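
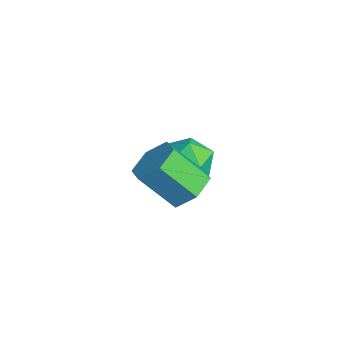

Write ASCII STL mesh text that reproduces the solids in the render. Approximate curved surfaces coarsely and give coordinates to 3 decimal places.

solid 
facet normal 0.295 0.605 -0.740
outer loop
vertex 2.128 1.301 2.727
vertex 1.137 1.367 2.386
vertex 1.496 2.056 3.092
endloop
endfacet
facet normal 0.742 0.343 0.576
outer loop
vertex 2.128 1.301 2.727
vertex 1.496 2.056 3.092
vertex 1.534 0.086 4.215
endloop
endfacet
facet normal 0.743 0.342 0.575
outer loop
vertex 1.534 0.086 4.215
vertex 1.496 2.056 3.092
vertex 0.903 0.842 4.58
endloop
endfacet
facet normal -0.296 -0.604 0.740
outer loop
vertex 1.534 0.086 4.215
vertex 0.903 0.842 4.58
vertex 0.543 0.153 3.874
endloop
endfacet
facet normal 0.296 0.604 -0.740
outer loop
vertex 1.496 2.056 3.092
vertex 1.137 1.367 2.386
vertex 0.506 2.123 2.751
endloop
endfacet
facet normal -0.149 0.794 0.589
outer loop
vertex 1.496 2.056 3.092
vertex 0.506 2.123 2.751
vertex 0.903 0.842 4.58
endloop
endfacet
facet normal -0.150 0.794 0.589
outer loop
vertex 0.903 0.842 4.58
vertex 0.506 2.123 2.751
vertex -0.088 0.908 4.239
endloop
endfacet
facet normal -0.295 -0.604 0.740
outer loop
vertex 0.903 0.842 4.58
vertex -0.088 0.908 4.239
vertex 0.543 0.153 3.874
endloop
endfacet
facet normal 0.296 0.604 -0.740
outer loop
vertex 0.506 2.123 2.751
vertex 1.137 1.367 2.386
vertex 0.146 1.434 2.045
endloop
endfacet
facet normal -0.892 0.452 0.013
outer loop
vertex 0.506 2.123 2.751
vertex 0.146 1.434 2.045
vertex -0.088 0.908 4.239
endloop
endfacet
facet normal -0.892 0.452 0.013
outer loop
vertex -0.088 0.908 4.239
vertex 0.146 1.434 2.045
vertex -0.448 0.219 3.533
endloop
endfacet
facet normal -0.295 -0.604 0.740
outer loop
vertex -0.088 0.908 4.239
vertex -0.448 0.219 3.533
vertex 0.543 0.153 3.874
endloop
endfacet
facet normal 0.296 0.604 -0.740
outer loop
vertex 0.146 1.434 2.045
vertex 1.137 1.367 2.386
vertex 0.777 0.678 1.68
endloop
endfacet
facet normal -0.743 -0.342 -0.576
outer loop
vertex 0.146 1.434 2.045
vertex 0.777 0.678 1.68
vertex -0.448 0.219 3.533
endloop
endfacet
facet normal -0.742 -0.343 -0.576
outer loop
vertex -0.448 0.219 3.533
vertex 0.777 0.678 1.68
vertex 0.184 -0.536 3.168
endloop
endfacet
facet normal -0.295 -0.605 0.740
outer loop
vertex -0.448 0.219 3.533
vertex 0.184 -0.536 3.168
vertex 0.543 0.153 3.874
endloop
endfacet
facet normal 0.295 0.604 -0.740
outer loop
vertex 0.777 0.678 1.68
vertex 1.137 1.367 2.386
vertex 1.768 0.612 2.021
endloop
endfacet
facet normal 0.150 -0.794 -0.589
outer loop
vertex 0.777 0.678 1.68
vertex 1.768 0.612 2.021
vertex 0.184 -0.536 3.168
endloop
endfacet
facet normal 0.149 -0.794 -0.589
outer loop
vertex 0.184 -0.536 3.168
vertex 1.768 0.612 2.021
vertex 1.174 -0.603 3.509
endloop
endfacet
facet normal -0.296 -0.604 0.740
outer loop
vertex 0.184 -0.536 3.168
vertex 1.174 -0.603 3.509
vertex 0.543 0.153 3.874
endloop
endfacet
facet normal 0.295 0.604 -0.740
outer loop
vertex 1.768 0.612 2.021
vertex 1.137 1.367 2.386
vertex 2.128 1.301 2.727
endloop
endfacet
facet normal 0.892 -0.452 -0.013
outer loop
vertex 1.768 0.612 2.021
vertex 2.128 1.301 2.727
vertex 1.174 -0.603 3.509
endloop
endfacet
facet normal 0.892 -0.452 -0.013
outer loop
vertex 1.174 -0.603 3.509
vertex 2.128 1.301 2.727
vertex 1.534 0.086 4.215
endloop
endfacet
facet normal -0.296 -0.604 0.740
outer loop
vertex 1.174 -0.603 3.509
vertex 1.534 0.086 4.215
vertex 0.543 0.153 3.874
endloop
endfacet
facet normal 0.125 0.956 -0.267
outer loop
vertex -2.438 3.434 -0.35
vertex -3.647 3.626 -0.227
vertex -2.896 3.796 0.733
endloop
endfacet
facet normal 0.707 0.705 0.063
outer loop
vertex -2.438 3.434 -0.35
vertex -2.896 3.796 0.733
vertex -2.026 2.927 0.693
endloop
endfacet
facet normal 0.942 0.141 -0.304
outer loop
vertex -2.438 3.434 -0.35
vertex -2.026 2.927 0.693
vertex -2.238 2.221 -0.292
endloop
endfacet
facet normal 0.506 0.042 -0.861
outer loop
vertex -2.438 3.434 -0.35
vertex -2.238 2.221 -0.292
vertex -3.241 2.653 -0.86
endloop
endfacet
facet normal 0.001 0.546 -0.838
outer loop
vertex -2.438 3.434 -0.35
vertex -3.241 2.653 -0.86
vertex -3.647 3.626 -0.227
endloop
endfacet
facet normal 0.512 0.480 0.712
outer loop
vertex -2.026 2.927 0.693
vertex -2.896 3.796 0.733
vertex -2.979 2.807 1.46
endloop
endfacet
facet normal -0.428 0.886 0.178
outer loop
vertex -2.896 3.796 0.733
vertex -3.647 3.626 -0.227
vertex -3.982 3.239 0.892
endloop
endfacet
facet normal -0.628 0.223 -0.746
outer loop
vertex -3.647 3.626 -0.227
vertex -3.241 2.653 -0.86
vertex -4.194 2.533 -0.093
endloop
endfacet
facet normal 0.189 -0.592 -0.784
outer loop
vertex -3.241 2.653 -0.86
vertex -2.238 2.221 -0.292
vertex -3.324 1.664 -0.133
endloop
endfacet
facet normal 0.894 -0.433 0.118
outer loop
vertex -2.238 2.221 -0.292
vertex -2.026 2.927 0.693
vertex -2.573 1.834 0.827
endloop
endfacet
facet normal -0.506 -0.042 0.861
outer loop
vertex -3.782 2.026 0.95
vertex -2.979 2.807 1.46
vertex -3.982 3.239 0.892
endloop
endfacet
facet normal -0.942 -0.141 0.304
outer loop
vertex -3.782 2.026 0.95
vertex -3.982 3.239 0.892
vertex -4.194 2.533 -0.093
endloop
endfacet
facet normal -0.707 -0.705 -0.063
outer loop
vertex -3.782 2.026 0.95
vertex -4.194 2.533 -0.093
vertex -3.324 1.664 -0.133
endloop
endfacet
facet normal -0.125 -0.956 0.267
outer loop
vertex -3.782 2.026 0.95
vertex -3.324 1.664 -0.133
vertex -2.573 1.834 0.827
endloop
endfacet
facet normal -0.001 -0.546 0.838
outer loop
vertex -3.782 2.026 0.95
vertex -2.573 1.834 0.827
vertex -2.979 2.807 1.46
endloop
endfacet
facet normal -0.189 0.592 0.784
outer loop
vertex -3.982 3.239 0.892
vertex -2.979 2.807 1.46
vertex -2.896 3.796 0.733
endloop
endfacet
facet normal -0.894 0.433 -0.118
outer loop
vertex -4.194 2.533 -0.093
vertex -3.982 3.239 0.892
vertex -3.647 3.626 -0.227
endloop
endfacet
facet normal -0.512 -0.480 -0.712
outer loop
vertex -3.324 1.664 -0.133
vertex -4.194 2.533 -0.093
vertex -3.241 2.653 -0.86
endloop
endfacet
facet normal 0.428 -0.886 -0.178
outer loop
vertex -2.573 1.834 0.827
vertex -3.324 1.664 -0.133
vertex -2.238 2.221 -0.292
endloop
endfacet
facet normal 0.628 -0.223 0.746
outer loop
vertex -2.979 2.807 1.46
vertex -2.573 1.834 0.827
vertex -2.026 2.927 0.693
endloop
endfacet

endsolid


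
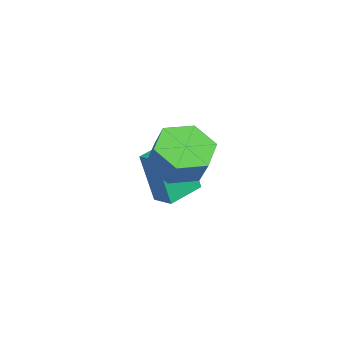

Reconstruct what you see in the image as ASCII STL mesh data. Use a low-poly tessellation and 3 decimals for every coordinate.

solid 
facet normal -0.873 -0.441 -0.207
outer loop
vertex -3.893 2.444 0.172
vertex -4.552 3.668 0.341
vertex -3.635 2.855 -1.789
endloop
endfacet
facet normal 0.470 -0.874 -0.121
outer loop
vertex -2.928 3.212 -1.621
vertex -3.893 2.444 0.172
vertex -3.635 2.855 -1.789
endloop
endfacet
facet normal -0.873 -0.442 -0.207
outer loop
vertex -3.635 2.855 -1.789
vertex -4.552 3.668 0.341
vertex -4.294 4.078 -1.62
endloop
endfacet
facet normal 0.128 0.203 -0.971
outer loop
vertex -4.294 4.078 -1.62
vertex -2.928 3.212 -1.621
vertex -3.635 2.855 -1.789
endloop
endfacet
facet normal -0.128 -0.203 0.971
outer loop
vertex -3.893 2.444 0.172
vertex -3.845 4.025 0.509
vertex -4.552 3.668 0.341
endloop
endfacet
facet normal 0.471 -0.874 -0.121
outer loop
vertex -3.186 2.802 0.34
vertex -3.893 2.444 0.172
vertex -2.928 3.212 -1.621
endloop
endfacet
facet normal -0.128 -0.203 0.971
outer loop
vertex -3.186 2.802 0.34
vertex -3.845 4.025 0.509
vertex -3.893 2.444 0.172
endloop
endfacet
facet normal -0.470 0.874 0.121
outer loop
vertex -4.552 3.668 0.341
vertex -3.845 4.025 0.509
vertex -4.294 4.078 -1.62
endloop
endfacet
facet normal 0.128 0.203 -0.971
outer loop
vertex -3.587 4.436 -1.452
vertex -2.928 3.212 -1.621
vertex -4.294 4.078 -1.62
endloop
endfacet
facet normal -0.471 0.874 0.121
outer loop
vertex -4.294 4.078 -1.62
vertex -3.845 4.025 0.509
vertex -3.587 4.436 -1.452
endloop
endfacet
facet normal 0.873 0.441 0.207
outer loop
vertex -3.587 4.436 -1.452
vertex -3.186 2.802 0.34
vertex -2.928 3.212 -1.621
endloop
endfacet
facet normal 0.873 0.442 0.207
outer loop
vertex -3.845 4.025 0.509
vertex -3.186 2.802 0.34
vertex -3.587 4.436 -1.452
endloop
endfacet
facet normal -0.514 -0.078 -0.855
outer loop
vertex 0.05 3.196 1.287
vertex -0.681 2.715 1.77
vertex -0.705 3.711 1.694
endloop
endfacet
facet normal 0.408 0.854 -0.323
outer loop
vertex 0.05 3.196 1.287
vertex -0.705 3.711 1.694
vertex 0.651 3.287 2.286
endloop
endfacet
facet normal 0.408 0.854 -0.324
outer loop
vertex 0.651 3.287 2.286
vertex -0.705 3.711 1.694
vertex -0.103 3.802 2.693
endloop
endfacet
facet normal 0.514 0.078 0.854
outer loop
vertex 0.651 3.287 2.286
vertex -0.103 3.802 2.693
vertex -0.079 2.805 2.77
endloop
endfacet
facet normal -0.515 -0.078 -0.854
outer loop
vertex -0.705 3.711 1.694
vertex -0.681 2.715 1.77
vertex -1.435 3.229 2.178
endloop
endfacet
facet normal -0.449 0.873 0.191
outer loop
vertex -0.705 3.711 1.694
vertex -1.435 3.229 2.178
vertex -0.103 3.802 2.693
endloop
endfacet
facet normal -0.449 0.873 0.191
outer loop
vertex -0.103 3.802 2.693
vertex -1.435 3.229 2.178
vertex -0.833 3.32 3.177
endloop
endfacet
facet normal 0.514 0.078 0.854
outer loop
vertex -0.103 3.802 2.693
vertex -0.833 3.32 3.177
vertex -0.079 2.805 2.77
endloop
endfacet
facet normal -0.515 -0.078 -0.854
outer loop
vertex -1.435 3.229 2.178
vertex -0.681 2.715 1.77
vertex -1.411 2.233 2.254
endloop
endfacet
facet normal -0.857 0.019 0.515
outer loop
vertex -1.435 3.229 2.178
vertex -1.411 2.233 2.254
vertex -0.833 3.32 3.177
endloop
endfacet
facet normal -0.858 0.019 0.514
outer loop
vertex -0.833 3.32 3.177
vertex -1.411 2.233 2.254
vertex -0.81 2.324 3.253
endloop
endfacet
facet normal 0.514 0.077 0.854
outer loop
vertex -0.833 3.32 3.177
vertex -0.81 2.324 3.253
vertex -0.079 2.805 2.77
endloop
endfacet
facet normal -0.514 -0.078 -0.854
outer loop
vertex -1.411 2.233 2.254
vertex -0.681 2.715 1.77
vertex -0.657 1.718 1.847
endloop
endfacet
facet normal -0.408 -0.854 0.323
outer loop
vertex -1.411 2.233 2.254
vertex -0.657 1.718 1.847
vertex -0.81 2.324 3.253
endloop
endfacet
facet normal -0.408 -0.854 0.324
outer loop
vertex -0.81 2.324 3.253
vertex -0.657 1.718 1.847
vertex -0.055 1.809 2.846
endloop
endfacet
facet normal 0.514 0.078 0.855
outer loop
vertex -0.81 2.324 3.253
vertex -0.055 1.809 2.846
vertex -0.079 2.805 2.77
endloop
endfacet
facet normal -0.514 -0.078 -0.854
outer loop
vertex -0.657 1.718 1.847
vertex -0.681 2.715 1.77
vertex 0.073 2.2 1.363
endloop
endfacet
facet normal 0.449 -0.873 -0.191
outer loop
vertex -0.657 1.718 1.847
vertex 0.073 2.2 1.363
vertex -0.055 1.809 2.846
endloop
endfacet
facet normal 0.449 -0.873 -0.191
outer loop
vertex -0.055 1.809 2.846
vertex 0.073 2.2 1.363
vertex 0.675 2.291 2.362
endloop
endfacet
facet normal 0.515 0.078 0.854
outer loop
vertex -0.055 1.809 2.846
vertex 0.675 2.291 2.362
vertex -0.079 2.805 2.77
endloop
endfacet
facet normal -0.514 -0.077 -0.854
outer loop
vertex 0.073 2.2 1.363
vertex -0.681 2.715 1.77
vertex 0.05 3.196 1.287
endloop
endfacet
facet normal 0.857 -0.019 -0.515
outer loop
vertex 0.073 2.2 1.363
vertex 0.05 3.196 1.287
vertex 0.675 2.291 2.362
endloop
endfacet
facet normal 0.857 -0.019 -0.514
outer loop
vertex 0.675 2.291 2.362
vertex 0.05 3.196 1.287
vertex 0.651 3.287 2.286
endloop
endfacet
facet normal 0.515 0.078 0.854
outer loop
vertex 0.675 2.291 2.362
vertex 0.651 3.287 2.286
vertex -0.079 2.805 2.77
endloop
endfacet

endsolid


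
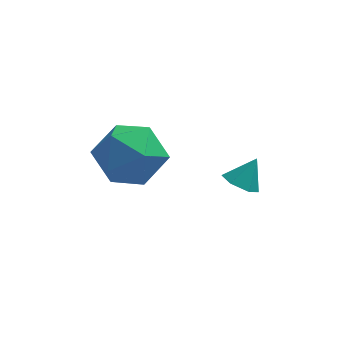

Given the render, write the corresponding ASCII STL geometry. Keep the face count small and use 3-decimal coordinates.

solid 
facet normal -0.463 -0.415 -0.783
outer loop
vertex 2.214 2.298 -1.185
vertex 1.638 2.454 -0.927
vertex 1.938 2.87 -1.325
endloop
endfacet
facet normal 0.904 0.397 -0.159
outer loop
vertex 2.214 2.298 -1.185
vertex 1.938 2.87 -1.325
vertex 2.142 2.906 -0.073
endloop
endfacet
facet normal -0.463 -0.415 -0.783
outer loop
vertex 1.938 2.87 -1.325
vertex 1.638 2.454 -0.927
vertex 1.363 3.025 -1.067
endloop
endfacet
facet normal 0.232 0.970 -0.066
outer loop
vertex 1.938 2.87 -1.325
vertex 1.363 3.025 -1.067
vertex 2.142 2.906 -0.073
endloop
endfacet
facet normal -0.463 -0.415 -0.784
outer loop
vertex 1.363 3.025 -1.067
vertex 1.638 2.454 -0.927
vertex 1.062 2.609 -0.669
endloop
endfacet
facet normal -0.460 0.765 0.452
outer loop
vertex 1.363 3.025 -1.067
vertex 1.062 2.609 -0.669
vertex 2.142 2.906 -0.073
endloop
endfacet
facet normal -0.463 -0.415 -0.783
outer loop
vertex 1.062 2.609 -0.669
vertex 1.638 2.454 -0.927
vertex 1.337 2.037 -0.528
endloop
endfacet
facet normal -0.480 -0.015 0.877
outer loop
vertex 1.062 2.609 -0.669
vertex 1.337 2.037 -0.528
vertex 2.142 2.906 -0.073
endloop
endfacet
facet normal -0.463 -0.415 -0.783
outer loop
vertex 1.337 2.037 -0.528
vertex 1.638 2.454 -0.927
vertex 1.913 1.882 -0.786
endloop
endfacet
facet normal 0.193 -0.589 0.785
outer loop
vertex 1.337 2.037 -0.528
vertex 1.913 1.882 -0.786
vertex 2.142 2.906 -0.073
endloop
endfacet
facet normal -0.463 -0.416 -0.783
outer loop
vertex 1.913 1.882 -0.786
vertex 1.638 2.454 -0.927
vertex 2.214 2.298 -1.185
endloop
endfacet
facet normal 0.884 -0.384 0.267
outer loop
vertex 1.913 1.882 -0.786
vertex 2.214 2.298 -1.185
vertex 2.142 2.906 -0.073
endloop
endfacet
facet normal -0.152 0.413 0.898
outer loop
vertex -2.098 1.899 2.33
vertex -2.174 0.769 2.837
vertex -1.076 1.342 2.759
endloop
endfacet
facet normal 0.250 0.836 0.489
outer loop
vertex -2.098 1.899 2.33
vertex -1.076 1.342 2.759
vertex -1.041 1.96 1.684
endloop
endfacet
facet normal -0.120 0.988 -0.102
outer loop
vertex -2.098 1.899 2.33
vertex -1.041 1.96 1.684
vertex -2.117 1.769 1.097
endloop
endfacet
facet normal -0.751 0.658 -0.058
outer loop
vertex -2.098 1.899 2.33
vertex -2.117 1.769 1.097
vertex -2.817 1.033 1.809
endloop
endfacet
facet normal -0.771 0.303 0.560
outer loop
vertex -2.098 1.899 2.33
vertex -2.817 1.033 1.809
vertex -2.174 0.769 2.837
endloop
endfacet
facet normal 0.832 0.469 0.297
outer loop
vertex -1.041 1.96 1.684
vertex -1.076 1.342 2.759
vertex -0.463 0.867 1.791
endloop
endfacet
facet normal 0.181 -0.216 0.960
outer loop
vertex -1.076 1.342 2.759
vertex -2.174 0.769 2.837
vertex -1.163 0.131 2.503
endloop
endfacet
facet normal -0.821 -0.394 0.413
outer loop
vertex -2.174 0.769 2.837
vertex -2.817 1.033 1.809
vertex -2.239 -0.06 1.916
endloop
endfacet
facet normal -0.788 0.181 -0.588
outer loop
vertex -2.817 1.033 1.809
vertex -2.117 1.769 1.097
vertex -2.204 0.558 0.841
endloop
endfacet
facet normal 0.233 0.715 -0.660
outer loop
vertex -2.117 1.769 1.097
vertex -1.041 1.96 1.684
vertex -1.106 1.131 0.763
endloop
endfacet
facet normal 0.751 -0.658 0.058
outer loop
vertex -1.182 0.001 1.27
vertex -0.463 0.867 1.791
vertex -1.163 0.131 2.503
endloop
endfacet
facet normal 0.120 -0.988 0.102
outer loop
vertex -1.182 0.001 1.27
vertex -1.163 0.131 2.503
vertex -2.239 -0.06 1.916
endloop
endfacet
facet normal -0.250 -0.836 -0.489
outer loop
vertex -1.182 0.001 1.27
vertex -2.239 -0.06 1.916
vertex -2.204 0.558 0.841
endloop
endfacet
facet normal 0.152 -0.413 -0.898
outer loop
vertex -1.182 0.001 1.27
vertex -2.204 0.558 0.841
vertex -1.106 1.131 0.763
endloop
endfacet
facet normal 0.771 -0.303 -0.560
outer loop
vertex -1.182 0.001 1.27
vertex -1.106 1.131 0.763
vertex -0.463 0.867 1.791
endloop
endfacet
facet normal 0.788 -0.181 0.588
outer loop
vertex -1.163 0.131 2.503
vertex -0.463 0.867 1.791
vertex -1.076 1.342 2.759
endloop
endfacet
facet normal -0.233 -0.715 0.660
outer loop
vertex -2.239 -0.06 1.916
vertex -1.163 0.131 2.503
vertex -2.174 0.769 2.837
endloop
endfacet
facet normal -0.832 -0.469 -0.297
outer loop
vertex -2.204 0.558 0.841
vertex -2.239 -0.06 1.916
vertex -2.817 1.033 1.809
endloop
endfacet
facet normal -0.181 0.216 -0.960
outer loop
vertex -1.106 1.131 0.763
vertex -2.204 0.558 0.841
vertex -2.117 1.769 1.097
endloop
endfacet
facet normal 0.821 0.394 -0.413
outer loop
vertex -0.463 0.867 1.791
vertex -1.106 1.131 0.763
vertex -1.041 1.96 1.684
endloop
endfacet

endsolid


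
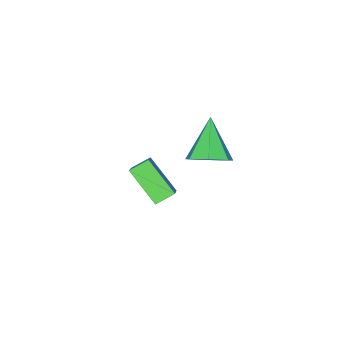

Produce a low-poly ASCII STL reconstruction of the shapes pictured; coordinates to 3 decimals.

solid 
facet normal 0.518 0.437 -0.735
outer loop
vertex 0.625 3.847 1.265
vertex -0.221 4.145 0.846
vertex 0.334 4.615 1.517
endloop
endfacet
facet normal 0.517 -0.083 0.852
outer loop
vertex 0.625 3.847 1.265
vertex 0.334 4.615 1.517
vertex -1.299 3.235 2.374
endloop
endfacet
facet normal 0.518 0.437 -0.735
outer loop
vertex 0.334 4.615 1.517
vertex -0.221 4.145 0.846
vertex -0.374 5.029 1.264
endloop
endfacet
facet normal 0.003 0.525 0.851
outer loop
vertex 0.334 4.615 1.517
vertex -0.374 5.029 1.264
vertex -1.299 3.235 2.374
endloop
endfacet
facet normal 0.518 0.437 -0.735
outer loop
vertex -0.374 5.029 1.264
vertex -0.221 4.145 0.846
vertex -0.968 4.778 0.696
endloop
endfacet
facet normal -0.667 0.609 0.429
outer loop
vertex -0.374 5.029 1.264
vertex -0.968 4.778 0.696
vertex -1.299 3.235 2.374
endloop
endfacet
facet normal 0.518 0.437 -0.735
outer loop
vertex -0.968 4.778 0.696
vertex -0.221 4.145 0.846
vertex -0.999 4.05 0.241
endloop
endfacet
facet normal -0.990 0.104 -0.099
outer loop
vertex -0.968 4.778 0.696
vertex -0.999 4.05 0.241
vertex -1.299 3.235 2.374
endloop
endfacet
facet normal 0.518 0.438 -0.735
outer loop
vertex -0.999 4.05 0.241
vertex -0.221 4.145 0.846
vertex -0.444 3.394 0.241
endloop
endfacet
facet normal -0.720 -0.609 -0.334
outer loop
vertex -0.999 4.05 0.241
vertex -0.444 3.394 0.241
vertex -1.299 3.235 2.374
endloop
endfacet
facet normal 0.519 0.438 -0.734
outer loop
vertex -0.444 3.394 0.241
vertex -0.221 4.145 0.846
vertex 0.278 3.303 0.697
endloop
endfacet
facet normal -0.063 -0.993 -0.099
outer loop
vertex -0.444 3.394 0.241
vertex 0.278 3.303 0.697
vertex -1.299 3.235 2.374
endloop
endfacet
facet normal 0.518 0.437 -0.735
outer loop
vertex 0.278 3.303 0.697
vertex -0.221 4.145 0.846
vertex 0.625 3.847 1.265
endloop
endfacet
facet normal 0.489 -0.760 0.429
outer loop
vertex 0.278 3.303 0.697
vertex 0.625 3.847 1.265
vertex -1.299 3.235 2.374
endloop
endfacet
facet normal -0.786 0.409 0.464
outer loop
vertex -1.68 -0.551 -2.808
vertex -0.79 0.187 -1.949
vertex -1.668 0.997 -4.152
endloop
endfacet
facet normal -0.618 -0.513 -0.596
outer loop
vertex -0.89 0.593 -4.611
vertex -1.68 -0.551 -2.808
vertex -1.668 0.997 -4.152
endloop
endfacet
facet normal -0.787 0.408 0.464
outer loop
vertex -1.668 0.997 -4.152
vertex -0.79 0.187 -1.949
vertex -0.779 1.735 -3.293
endloop
endfacet
facet normal 0.006 0.756 -0.655
outer loop
vertex -0.779 1.735 -3.293
vertex -0.89 0.593 -4.611
vertex -1.668 0.997 -4.152
endloop
endfacet
facet normal -0.006 -0.756 0.655
outer loop
vertex -1.68 -0.551 -2.808
vertex -0.012 -0.217 -2.408
vertex -0.79 0.187 -1.949
endloop
endfacet
facet normal -0.617 -0.513 -0.596
outer loop
vertex -0.901 -0.955 -3.267
vertex -1.68 -0.551 -2.808
vertex -0.89 0.593 -4.611
endloop
endfacet
facet normal -0.006 -0.756 0.655
outer loop
vertex -0.901 -0.955 -3.267
vertex -0.012 -0.217 -2.408
vertex -1.68 -0.551 -2.808
endloop
endfacet
facet normal 0.618 0.513 0.596
outer loop
vertex -0.79 0.187 -1.949
vertex -0.012 -0.217 -2.408
vertex -0.779 1.735 -3.293
endloop
endfacet
facet normal 0.006 0.756 -0.655
outer loop
vertex -0.0 1.331 -3.752
vertex -0.89 0.593 -4.611
vertex -0.779 1.735 -3.293
endloop
endfacet
facet normal 0.617 0.513 0.596
outer loop
vertex -0.779 1.735 -3.293
vertex -0.012 -0.217 -2.408
vertex -0.0 1.331 -3.752
endloop
endfacet
facet normal 0.786 -0.408 -0.464
outer loop
vertex -0.0 1.331 -3.752
vertex -0.901 -0.955 -3.267
vertex -0.89 0.593 -4.611
endloop
endfacet
facet normal 0.787 -0.408 -0.463
outer loop
vertex -0.012 -0.217 -2.408
vertex -0.901 -0.955 -3.267
vertex -0.0 1.331 -3.752
endloop
endfacet

endsolid


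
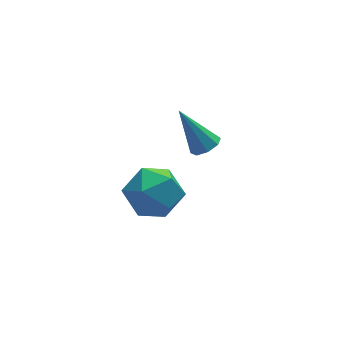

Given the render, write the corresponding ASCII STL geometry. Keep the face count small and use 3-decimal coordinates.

solid 
facet normal 0.173 0.889 0.423
outer loop
vertex 0.447 -2.27 0.391
vertex 0.403 -2.755 1.428
vertex 1.402 -2.684 0.87
endloop
endfacet
facet normal 0.479 0.849 -0.221
outer loop
vertex 0.447 -2.27 0.391
vertex 1.402 -2.684 0.87
vertex 1.198 -2.859 -0.244
endloop
endfacet
facet normal -0.032 0.714 -0.699
outer loop
vertex 0.447 -2.27 0.391
vertex 1.198 -2.859 -0.244
vertex 0.073 -3.037 -0.375
endloop
endfacet
facet normal -0.653 0.670 -0.352
outer loop
vertex 0.447 -2.27 0.391
vertex 0.073 -3.037 -0.375
vertex -0.418 -2.972 0.659
endloop
endfacet
facet normal -0.526 0.779 0.342
outer loop
vertex 0.447 -2.27 0.391
vertex -0.418 -2.972 0.659
vertex 0.403 -2.755 1.428
endloop
endfacet
facet normal 0.930 0.296 -0.217
outer loop
vertex 1.198 -2.859 -0.244
vertex 1.402 -2.684 0.87
vertex 1.618 -3.708 0.401
endloop
endfacet
facet normal 0.435 0.361 0.825
outer loop
vertex 1.402 -2.684 0.87
vertex 0.403 -2.755 1.428
vertex 1.127 -3.643 1.435
endloop
endfacet
facet normal -0.697 0.182 0.693
outer loop
vertex 0.403 -2.755 1.428
vertex -0.418 -2.972 0.659
vertex 0.002 -3.821 1.304
endloop
endfacet
facet normal -0.903 0.006 -0.429
outer loop
vertex -0.418 -2.972 0.659
vertex 0.073 -3.037 -0.375
vertex -0.202 -3.996 0.19
endloop
endfacet
facet normal 0.103 0.076 -0.992
outer loop
vertex 0.073 -3.037 -0.375
vertex 1.198 -2.859 -0.244
vertex 0.797 -3.925 -0.368
endloop
endfacet
facet normal 0.653 -0.670 0.352
outer loop
vertex 0.753 -4.41 0.669
vertex 1.618 -3.708 0.401
vertex 1.127 -3.643 1.435
endloop
endfacet
facet normal 0.032 -0.714 0.699
outer loop
vertex 0.753 -4.41 0.669
vertex 1.127 -3.643 1.435
vertex 0.002 -3.821 1.304
endloop
endfacet
facet normal -0.479 -0.849 0.221
outer loop
vertex 0.753 -4.41 0.669
vertex 0.002 -3.821 1.304
vertex -0.202 -3.996 0.19
endloop
endfacet
facet normal -0.173 -0.889 -0.423
outer loop
vertex 0.753 -4.41 0.669
vertex -0.202 -3.996 0.19
vertex 0.797 -3.925 -0.368
endloop
endfacet
facet normal 0.526 -0.779 -0.342
outer loop
vertex 0.753 -4.41 0.669
vertex 0.797 -3.925 -0.368
vertex 1.618 -3.708 0.401
endloop
endfacet
facet normal 0.903 -0.006 0.429
outer loop
vertex 1.127 -3.643 1.435
vertex 1.618 -3.708 0.401
vertex 1.402 -2.684 0.87
endloop
endfacet
facet normal -0.103 -0.076 0.992
outer loop
vertex 0.002 -3.821 1.304
vertex 1.127 -3.643 1.435
vertex 0.403 -2.755 1.428
endloop
endfacet
facet normal -0.930 -0.296 0.217
outer loop
vertex -0.202 -3.996 0.19
vertex 0.002 -3.821 1.304
vertex -0.418 -2.972 0.659
endloop
endfacet
facet normal -0.435 -0.361 -0.825
outer loop
vertex 0.797 -3.925 -0.368
vertex -0.202 -3.996 0.19
vertex 0.073 -3.037 -0.375
endloop
endfacet
facet normal 0.697 -0.182 -0.693
outer loop
vertex 1.618 -3.708 0.401
vertex 0.797 -3.925 -0.368
vertex 1.198 -2.859 -0.244
endloop
endfacet
facet normal 0.374 -0.424 -0.825
outer loop
vertex 4.662 0.591 -1.73
vertex 4.087 0.625 -2.008
vertex 4.597 1.01 -1.975
endloop
endfacet
facet normal 0.770 0.407 0.491
outer loop
vertex 4.662 0.591 -1.73
vertex 4.597 1.01 -1.975
vertex 3.353 1.455 -0.392
endloop
endfacet
facet normal 0.374 -0.425 -0.824
outer loop
vertex 4.597 1.01 -1.975
vertex 4.087 0.625 -2.008
vertex 4.232 1.203 -2.24
endloop
endfacet
facet normal 0.422 0.903 0.077
outer loop
vertex 4.597 1.01 -1.975
vertex 4.232 1.203 -2.24
vertex 3.353 1.455 -0.392
endloop
endfacet
facet normal 0.374 -0.425 -0.824
outer loop
vertex 4.232 1.203 -2.24
vertex 4.087 0.625 -2.008
vertex 3.783 1.058 -2.369
endloop
endfacet
facet normal -0.235 0.942 -0.240
outer loop
vertex 4.232 1.203 -2.24
vertex 3.783 1.058 -2.369
vertex 3.353 1.455 -0.392
endloop
endfacet
facet normal 0.376 -0.424 -0.824
outer loop
vertex 3.783 1.058 -2.369
vertex 4.087 0.625 -2.008
vertex 3.512 0.658 -2.287
endloop
endfacet
facet normal -0.821 0.499 -0.279
outer loop
vertex 3.783 1.058 -2.369
vertex 3.512 0.658 -2.287
vertex 3.353 1.455 -0.392
endloop
endfacet
facet normal 0.376 -0.424 -0.824
outer loop
vertex 3.512 0.658 -2.287
vertex 4.087 0.625 -2.008
vertex 3.577 0.239 -2.042
endloop
endfacet
facet normal -0.987 -0.162 -0.015
outer loop
vertex 3.512 0.658 -2.287
vertex 3.577 0.239 -2.042
vertex 3.353 1.455 -0.392
endloop
endfacet
facet normal 0.376 -0.424 -0.824
outer loop
vertex 3.577 0.239 -2.042
vertex 4.087 0.625 -2.008
vertex 3.941 0.046 -1.777
endloop
endfacet
facet normal -0.639 -0.658 0.398
outer loop
vertex 3.577 0.239 -2.042
vertex 3.941 0.046 -1.777
vertex 3.353 1.455 -0.392
endloop
endfacet
facet normal 0.374 -0.423 -0.825
outer loop
vertex 3.941 0.046 -1.777
vertex 4.087 0.625 -2.008
vertex 4.391 0.192 -1.648
endloop
endfacet
facet normal 0.020 -0.697 0.717
outer loop
vertex 3.941 0.046 -1.777
vertex 4.391 0.192 -1.648
vertex 3.353 1.455 -0.392
endloop
endfacet
facet normal 0.374 -0.424 -0.825
outer loop
vertex 4.391 0.192 -1.648
vertex 4.087 0.625 -2.008
vertex 4.662 0.591 -1.73
endloop
endfacet
facet normal 0.604 -0.255 0.755
outer loop
vertex 4.391 0.192 -1.648
vertex 4.662 0.591 -1.73
vertex 3.353 1.455 -0.392
endloop
endfacet

endsolid


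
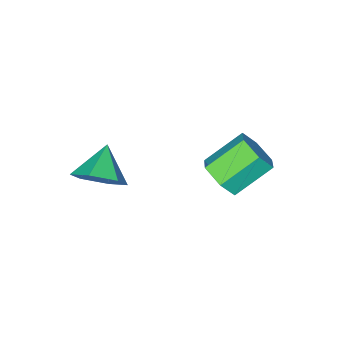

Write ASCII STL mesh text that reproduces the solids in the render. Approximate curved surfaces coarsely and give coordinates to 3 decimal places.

solid 
facet normal 0.773 -0.261 -0.578
outer loop
vertex -0.544 0.969 1.693
vertex -0.911 1.175 1.109
vertex -0.492 1.647 1.456
endloop
endfacet
facet normal 0.631 0.212 0.746
outer loop
vertex -0.544 0.969 1.693
vertex -0.492 1.647 1.456
vertex -1.641 1.34 2.515
endloop
endfacet
facet normal 0.630 0.214 0.746
outer loop
vertex -1.641 1.34 2.515
vertex -0.492 1.647 1.456
vertex -1.59 2.018 2.277
endloop
endfacet
facet normal -0.773 0.261 0.579
outer loop
vertex -1.641 1.34 2.515
vertex -1.59 2.018 2.277
vertex -2.009 1.545 1.931
endloop
endfacet
facet normal 0.773 -0.261 -0.579
outer loop
vertex -0.492 1.647 1.456
vertex -0.911 1.175 1.109
vertex -0.86 1.852 0.872
endloop
endfacet
facet normal 0.376 0.922 0.087
outer loop
vertex -0.492 1.647 1.456
vertex -0.86 1.852 0.872
vertex -1.59 2.018 2.277
endloop
endfacet
facet normal 0.377 0.922 0.087
outer loop
vertex -1.59 2.018 2.277
vertex -0.86 1.852 0.872
vertex -1.957 2.223 1.693
endloop
endfacet
facet normal -0.773 0.262 0.578
outer loop
vertex -1.59 2.018 2.277
vertex -1.957 2.223 1.693
vertex -2.009 1.545 1.931
endloop
endfacet
facet normal 0.773 -0.261 -0.579
outer loop
vertex -0.86 1.852 0.872
vertex -0.911 1.175 1.109
vertex -1.279 1.38 0.525
endloop
endfacet
facet normal -0.253 0.709 -0.658
outer loop
vertex -0.86 1.852 0.872
vertex -1.279 1.38 0.525
vertex -1.957 2.223 1.693
endloop
endfacet
facet normal -0.254 0.708 -0.659
outer loop
vertex -1.957 2.223 1.693
vertex -1.279 1.38 0.525
vertex -2.376 1.751 1.347
endloop
endfacet
facet normal -0.773 0.262 0.578
outer loop
vertex -1.957 2.223 1.693
vertex -2.376 1.751 1.347
vertex -2.009 1.545 1.931
endloop
endfacet
facet normal 0.773 -0.261 -0.579
outer loop
vertex -1.279 1.38 0.525
vertex -0.911 1.175 1.109
vertex -1.33 0.702 0.763
endloop
endfacet
facet normal -0.631 -0.214 -0.746
outer loop
vertex -1.279 1.38 0.525
vertex -1.33 0.702 0.763
vertex -2.376 1.751 1.347
endloop
endfacet
facet normal -0.630 -0.213 -0.747
outer loop
vertex -2.376 1.751 1.347
vertex -1.33 0.702 0.763
vertex -2.428 1.073 1.584
endloop
endfacet
facet normal -0.773 0.261 0.578
outer loop
vertex -2.376 1.751 1.347
vertex -2.428 1.073 1.584
vertex -2.009 1.545 1.931
endloop
endfacet
facet normal 0.773 -0.262 -0.578
outer loop
vertex -1.33 0.702 0.763
vertex -0.911 1.175 1.109
vertex -0.963 0.497 1.347
endloop
endfacet
facet normal -0.377 -0.922 -0.087
outer loop
vertex -1.33 0.702 0.763
vertex -0.963 0.497 1.347
vertex -2.428 1.073 1.584
endloop
endfacet
facet normal -0.377 -0.922 -0.086
outer loop
vertex -2.428 1.073 1.584
vertex -0.963 0.497 1.347
vertex -2.06 0.868 2.168
endloop
endfacet
facet normal -0.773 0.261 0.579
outer loop
vertex -2.428 1.073 1.584
vertex -2.06 0.868 2.168
vertex -2.009 1.545 1.931
endloop
endfacet
facet normal 0.773 -0.262 -0.578
outer loop
vertex -0.963 0.497 1.347
vertex -0.911 1.175 1.109
vertex -0.544 0.969 1.693
endloop
endfacet
facet normal 0.254 -0.708 0.659
outer loop
vertex -0.963 0.497 1.347
vertex -0.544 0.969 1.693
vertex -2.06 0.868 2.168
endloop
endfacet
facet normal 0.253 -0.709 0.658
outer loop
vertex -2.06 0.868 2.168
vertex -0.544 0.969 1.693
vertex -1.641 1.34 2.515
endloop
endfacet
facet normal -0.773 0.261 0.579
outer loop
vertex -2.06 0.868 2.168
vertex -1.641 1.34 2.515
vertex -2.009 1.545 1.931
endloop
endfacet
facet normal 0.677 0.471 -0.565
outer loop
vertex 2.108 -0.84 1.803
vertex 1.646 -0.985 1.129
vertex 1.531 -0.291 1.57
endloop
endfacet
facet normal -0.148 0.251 0.957
outer loop
vertex 2.108 -0.84 1.803
vertex 1.531 -0.291 1.57
vertex 0.854 -1.535 1.791
endloop
endfacet
facet normal 0.677 0.471 -0.565
outer loop
vertex 1.531 -0.291 1.57
vertex 1.646 -0.985 1.129
vertex 1.069 -0.435 0.896
endloop
endfacet
facet normal -0.764 0.490 0.419
outer loop
vertex 1.531 -0.291 1.57
vertex 1.069 -0.435 0.896
vertex 0.854 -1.535 1.791
endloop
endfacet
facet normal 0.677 0.471 -0.565
outer loop
vertex 1.069 -0.435 0.896
vertex 1.646 -0.985 1.129
vertex 1.184 -1.13 0.455
endloop
endfacet
facet normal -0.970 -0.007 -0.242
outer loop
vertex 1.069 -0.435 0.896
vertex 1.184 -1.13 0.455
vertex 0.854 -1.535 1.791
endloop
endfacet
facet normal 0.677 0.471 -0.565
outer loop
vertex 1.184 -1.13 0.455
vertex 1.646 -0.985 1.129
vertex 1.761 -1.679 0.689
endloop
endfacet
facet normal -0.560 -0.744 -0.364
outer loop
vertex 1.184 -1.13 0.455
vertex 1.761 -1.679 0.689
vertex 0.854 -1.535 1.791
endloop
endfacet
facet normal 0.677 0.471 -0.565
outer loop
vertex 1.761 -1.679 0.689
vertex 1.646 -0.985 1.129
vertex 2.223 -1.534 1.363
endloop
endfacet
facet normal 0.055 -0.983 0.174
outer loop
vertex 1.761 -1.679 0.689
vertex 2.223 -1.534 1.363
vertex 0.854 -1.535 1.791
endloop
endfacet
facet normal 0.677 0.471 -0.565
outer loop
vertex 2.223 -1.534 1.363
vertex 1.646 -0.985 1.129
vertex 2.108 -0.84 1.803
endloop
endfacet
facet normal 0.261 -0.486 0.834
outer loop
vertex 2.223 -1.534 1.363
vertex 2.108 -0.84 1.803
vertex 0.854 -1.535 1.791
endloop
endfacet

endsolid


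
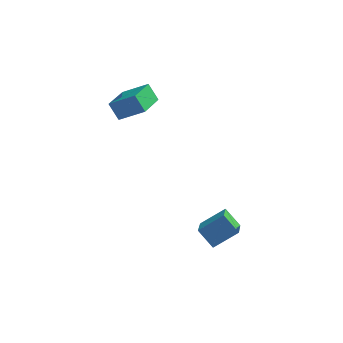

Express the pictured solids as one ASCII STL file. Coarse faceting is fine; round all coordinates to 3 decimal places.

solid 
facet normal -0.718 -0.433 -0.545
outer loop
vertex 3.654 -3.908 -3.939
vertex 2.827 -3.592 -3.1
vertex 3.374 -2.371 -4.793
endloop
endfacet
facet normal 0.678 -0.259 -0.688
outer loop
vertex 4.473 -1.708 -3.96
vertex 3.654 -3.908 -3.939
vertex 3.374 -2.371 -4.793
endloop
endfacet
facet normal -0.718 -0.433 -0.545
outer loop
vertex 3.374 -2.371 -4.793
vertex 2.827 -3.592 -3.1
vertex 2.547 -2.055 -3.954
endloop
endfacet
facet normal -0.157 0.863 -0.480
outer loop
vertex 2.547 -2.055 -3.954
vertex 4.473 -1.708 -3.96
vertex 3.374 -2.371 -4.793
endloop
endfacet
facet normal 0.157 -0.863 0.480
outer loop
vertex 3.654 -3.908 -3.939
vertex 3.926 -2.929 -2.267
vertex 2.827 -3.592 -3.1
endloop
endfacet
facet normal 0.678 -0.259 -0.688
outer loop
vertex 4.753 -3.245 -3.106
vertex 3.654 -3.908 -3.939
vertex 4.473 -1.708 -3.96
endloop
endfacet
facet normal 0.157 -0.863 0.480
outer loop
vertex 4.753 -3.245 -3.106
vertex 3.926 -2.929 -2.267
vertex 3.654 -3.908 -3.939
endloop
endfacet
facet normal -0.678 0.259 0.688
outer loop
vertex 2.827 -3.592 -3.1
vertex 3.926 -2.929 -2.267
vertex 2.547 -2.055 -3.954
endloop
endfacet
facet normal -0.157 0.863 -0.480
outer loop
vertex 3.646 -1.392 -3.121
vertex 4.473 -1.708 -3.96
vertex 2.547 -2.055 -3.954
endloop
endfacet
facet normal -0.678 0.259 0.688
outer loop
vertex 2.547 -2.055 -3.954
vertex 3.926 -2.929 -2.267
vertex 3.646 -1.392 -3.121
endloop
endfacet
facet normal 0.718 0.433 0.545
outer loop
vertex 3.646 -1.392 -3.121
vertex 4.753 -3.245 -3.106
vertex 4.473 -1.708 -3.96
endloop
endfacet
facet normal 0.718 0.433 0.545
outer loop
vertex 3.926 -2.929 -2.267
vertex 4.753 -3.245 -3.106
vertex 3.646 -1.392 -3.121
endloop
endfacet
facet normal -0.528 0.227 0.818
outer loop
vertex -1.28 -0.039 3.378
vertex -1.104 1.733 3.001
vertex -2.613 -0.086 2.53
endloop
endfacet
facet normal -0.097 -0.974 0.207
outer loop
vertex -2.036 -0.333 1.639
vertex -1.28 -0.039 3.378
vertex -2.613 -0.086 2.53
endloop
endfacet
facet normal -0.528 0.226 0.818
outer loop
vertex -2.613 -0.086 2.53
vertex -1.104 1.733 3.001
vertex -2.436 1.686 2.154
endloop
endfacet
facet normal -0.843 -0.030 -0.537
outer loop
vertex -2.436 1.686 2.154
vertex -2.036 -0.333 1.639
vertex -2.613 -0.086 2.53
endloop
endfacet
facet normal 0.843 0.031 0.537
outer loop
vertex -1.28 -0.039 3.378
vertex -0.527 1.486 2.11
vertex -1.104 1.733 3.001
endloop
endfacet
facet normal -0.097 -0.974 0.207
outer loop
vertex -0.704 -0.286 2.486
vertex -1.28 -0.039 3.378
vertex -2.036 -0.333 1.639
endloop
endfacet
facet normal 0.843 0.030 0.536
outer loop
vertex -0.704 -0.286 2.486
vertex -0.527 1.486 2.11
vertex -1.28 -0.039 3.378
endloop
endfacet
facet normal 0.097 0.974 -0.207
outer loop
vertex -1.104 1.733 3.001
vertex -0.527 1.486 2.11
vertex -2.436 1.686 2.154
endloop
endfacet
facet normal -0.843 -0.030 -0.536
outer loop
vertex -1.86 1.439 1.262
vertex -2.036 -0.333 1.639
vertex -2.436 1.686 2.154
endloop
endfacet
facet normal 0.097 0.974 -0.207
outer loop
vertex -2.436 1.686 2.154
vertex -0.527 1.486 2.11
vertex -1.86 1.439 1.262
endloop
endfacet
facet normal 0.528 -0.227 -0.818
outer loop
vertex -1.86 1.439 1.262
vertex -0.704 -0.286 2.486
vertex -2.036 -0.333 1.639
endloop
endfacet
facet normal 0.528 -0.226 -0.818
outer loop
vertex -0.527 1.486 2.11
vertex -0.704 -0.286 2.486
vertex -1.86 1.439 1.262
endloop
endfacet

endsolid


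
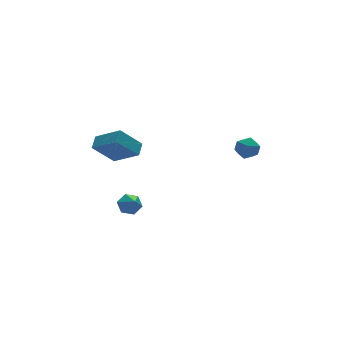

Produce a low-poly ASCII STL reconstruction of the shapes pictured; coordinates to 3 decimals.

solid 
facet normal -0.072 0.953 -0.294
outer loop
vertex 3.246 -3.392 0.742
vertex 2.501 -3.369 1.0
vertex 3.092 -3.175 1.484
endloop
endfacet
facet normal 0.597 0.795 -0.108
outer loop
vertex 3.246 -3.392 0.742
vertex 3.092 -3.175 1.484
vertex 3.7 -3.653 1.331
endloop
endfacet
facet normal 0.817 0.253 -0.518
outer loop
vertex 3.246 -3.392 0.742
vertex 3.7 -3.653 1.331
vertex 3.485 -4.143 0.752
endloop
endfacet
facet normal 0.283 0.077 -0.956
outer loop
vertex 3.246 -3.392 0.742
vertex 3.485 -4.143 0.752
vertex 2.744 -3.967 0.547
endloop
endfacet
facet normal -0.267 0.511 -0.817
outer loop
vertex 3.246 -3.392 0.742
vertex 2.744 -3.967 0.547
vertex 2.501 -3.369 1.0
endloop
endfacet
facet normal 0.592 0.570 0.570
outer loop
vertex 3.7 -3.653 1.331
vertex 3.092 -3.175 1.484
vertex 3.236 -3.793 1.953
endloop
endfacet
facet normal -0.493 0.827 0.270
outer loop
vertex 3.092 -3.175 1.484
vertex 2.501 -3.369 1.0
vertex 2.495 -3.617 1.748
endloop
endfacet
facet normal -0.808 0.110 -0.578
outer loop
vertex 2.501 -3.369 1.0
vertex 2.744 -3.967 0.547
vertex 2.28 -4.107 1.169
endloop
endfacet
facet normal 0.082 -0.590 -0.803
outer loop
vertex 2.744 -3.967 0.547
vertex 3.485 -4.143 0.752
vertex 2.888 -4.585 1.016
endloop
endfacet
facet normal 0.948 -0.305 -0.094
outer loop
vertex 3.485 -4.143 0.752
vertex 3.7 -3.653 1.331
vertex 3.479 -4.391 1.5
endloop
endfacet
facet normal -0.283 -0.077 0.956
outer loop
vertex 2.734 -4.368 1.758
vertex 3.236 -3.793 1.953
vertex 2.495 -3.617 1.748
endloop
endfacet
facet normal -0.817 -0.253 0.518
outer loop
vertex 2.734 -4.368 1.758
vertex 2.495 -3.617 1.748
vertex 2.28 -4.107 1.169
endloop
endfacet
facet normal -0.597 -0.795 0.108
outer loop
vertex 2.734 -4.368 1.758
vertex 2.28 -4.107 1.169
vertex 2.888 -4.585 1.016
endloop
endfacet
facet normal 0.072 -0.953 0.294
outer loop
vertex 2.734 -4.368 1.758
vertex 2.888 -4.585 1.016
vertex 3.479 -4.391 1.5
endloop
endfacet
facet normal 0.267 -0.511 0.817
outer loop
vertex 2.734 -4.368 1.758
vertex 3.479 -4.391 1.5
vertex 3.236 -3.793 1.953
endloop
endfacet
facet normal -0.082 0.590 0.803
outer loop
vertex 2.495 -3.617 1.748
vertex 3.236 -3.793 1.953
vertex 3.092 -3.175 1.484
endloop
endfacet
facet normal -0.948 0.305 0.094
outer loop
vertex 2.28 -4.107 1.169
vertex 2.495 -3.617 1.748
vertex 2.501 -3.369 1.0
endloop
endfacet
facet normal -0.592 -0.570 -0.570
outer loop
vertex 2.888 -4.585 1.016
vertex 2.28 -4.107 1.169
vertex 2.744 -3.967 0.547
endloop
endfacet
facet normal 0.493 -0.827 -0.270
outer loop
vertex 3.479 -4.391 1.5
vertex 2.888 -4.585 1.016
vertex 3.485 -4.143 0.752
endloop
endfacet
facet normal 0.808 -0.110 0.578
outer loop
vertex 3.236 -3.793 1.953
vertex 3.479 -4.391 1.5
vertex 3.7 -3.653 1.331
endloop
endfacet
facet normal -0.676 0.100 0.730
outer loop
vertex -4.348 -3.151 3.502
vertex -3.848 -2.549 3.883
vertex -5.169 -1.878 2.567
endloop
endfacet
facet normal -0.574 -0.692 -0.438
outer loop
vertex -3.992 -2.051 1.297
vertex -4.348 -3.151 3.502
vertex -5.169 -1.878 2.567
endloop
endfacet
facet normal -0.676 0.100 0.730
outer loop
vertex -5.169 -1.878 2.567
vertex -3.848 -2.549 3.883
vertex -4.669 -1.276 2.948
endloop
endfacet
facet normal -0.461 0.715 -0.525
outer loop
vertex -4.669 -1.276 2.948
vertex -3.992 -2.051 1.297
vertex -5.169 -1.878 2.567
endloop
endfacet
facet normal 0.461 -0.715 0.525
outer loop
vertex -4.348 -3.151 3.502
vertex -2.671 -2.722 2.613
vertex -3.848 -2.549 3.883
endloop
endfacet
facet normal -0.574 -0.692 -0.438
outer loop
vertex -3.171 -3.324 2.232
vertex -4.348 -3.151 3.502
vertex -3.992 -2.051 1.297
endloop
endfacet
facet normal 0.461 -0.715 0.525
outer loop
vertex -3.171 -3.324 2.232
vertex -2.671 -2.722 2.613
vertex -4.348 -3.151 3.502
endloop
endfacet
facet normal 0.574 0.692 0.438
outer loop
vertex -3.848 -2.549 3.883
vertex -2.671 -2.722 2.613
vertex -4.669 -1.276 2.948
endloop
endfacet
facet normal -0.461 0.715 -0.525
outer loop
vertex -3.492 -1.449 1.678
vertex -3.992 -2.051 1.297
vertex -4.669 -1.276 2.948
endloop
endfacet
facet normal 0.574 0.692 0.438
outer loop
vertex -4.669 -1.276 2.948
vertex -2.671 -2.722 2.613
vertex -3.492 -1.449 1.678
endloop
endfacet
facet normal 0.676 -0.100 -0.730
outer loop
vertex -3.492 -1.449 1.678
vertex -3.171 -3.324 2.232
vertex -3.992 -2.051 1.297
endloop
endfacet
facet normal 0.676 -0.100 -0.730
outer loop
vertex -2.671 -2.722 2.613
vertex -3.171 -3.324 2.232
vertex -3.492 -1.449 1.678
endloop
endfacet
facet normal 0.132 0.746 -0.653
outer loop
vertex -2.262 -1.346 -2.429
vertex -2.86 -1.533 -2.764
vertex -2.882 -1.063 -2.231
endloop
endfacet
facet normal 0.372 0.178 0.911
outer loop
vertex -2.262 -1.346 -2.429
vertex -2.882 -1.063 -2.231
vertex -3.04 -2.547 -1.876
endloop
endfacet
facet normal 0.133 0.746 -0.652
outer loop
vertex -2.882 -1.063 -2.231
vertex -2.86 -1.533 -2.764
vertex -3.48 -1.249 -2.566
endloop
endfacet
facet normal -0.531 0.250 0.809
outer loop
vertex -2.882 -1.063 -2.231
vertex -3.48 -1.249 -2.566
vertex -3.04 -2.547 -1.876
endloop
endfacet
facet normal 0.133 0.746 -0.653
outer loop
vertex -3.48 -1.249 -2.566
vertex -2.86 -1.533 -2.764
vertex -3.457 -1.719 -3.098
endloop
endfacet
facet normal -0.957 -0.236 0.167
outer loop
vertex -3.48 -1.249 -2.566
vertex -3.457 -1.719 -3.098
vertex -3.04 -2.547 -1.876
endloop
endfacet
facet normal 0.132 0.746 -0.652
outer loop
vertex -3.457 -1.719 -3.098
vertex -2.86 -1.533 -2.764
vertex -2.837 -2.002 -3.296
endloop
endfacet
facet normal -0.481 -0.793 -0.373
outer loop
vertex -3.457 -1.719 -3.098
vertex -2.837 -2.002 -3.296
vertex -3.04 -2.547 -1.876
endloop
endfacet
facet normal 0.133 0.746 -0.652
outer loop
vertex -2.837 -2.002 -3.296
vertex -2.86 -1.533 -2.764
vertex -2.239 -1.816 -2.961
endloop
endfacet
facet normal 0.421 -0.865 -0.272
outer loop
vertex -2.837 -2.002 -3.296
vertex -2.239 -1.816 -2.961
vertex -3.04 -2.547 -1.876
endloop
endfacet
facet normal 0.133 0.746 -0.653
outer loop
vertex -2.239 -1.816 -2.961
vertex -2.86 -1.533 -2.764
vertex -2.262 -1.346 -2.429
endloop
endfacet
facet normal 0.848 -0.378 0.371
outer loop
vertex -2.239 -1.816 -2.961
vertex -2.262 -1.346 -2.429
vertex -3.04 -2.547 -1.876
endloop
endfacet

endsolid


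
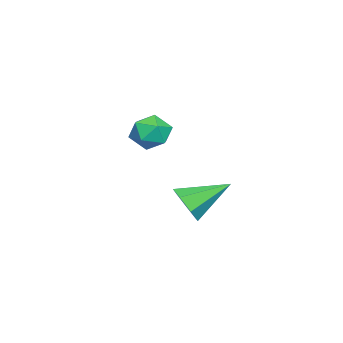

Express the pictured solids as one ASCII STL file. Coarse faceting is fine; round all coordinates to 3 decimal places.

solid 
facet normal 0.443 -0.760 -0.475
outer loop
vertex 4.762 0.171 -0.886
vertex 4.102 0.205 -1.555
vertex 4.923 0.66 -1.518
endloop
endfacet
facet normal 0.638 0.522 0.566
outer loop
vertex 4.762 0.171 -0.886
vertex 4.923 0.66 -1.518
vertex 3.198 1.755 -0.585
endloop
endfacet
facet normal 0.443 -0.760 -0.475
outer loop
vertex 4.923 0.66 -1.518
vertex 4.102 0.205 -1.555
vertex 4.467 0.807 -2.178
endloop
endfacet
facet normal 0.477 0.868 -0.136
outer loop
vertex 4.923 0.66 -1.518
vertex 4.467 0.807 -2.178
vertex 3.198 1.755 -0.585
endloop
endfacet
facet normal 0.443 -0.760 -0.475
outer loop
vertex 4.467 0.807 -2.178
vertex 4.102 0.205 -1.555
vertex 3.736 0.5 -2.368
endloop
endfacet
facet normal -0.172 0.781 -0.601
outer loop
vertex 4.467 0.807 -2.178
vertex 3.736 0.5 -2.368
vertex 3.198 1.755 -0.585
endloop
endfacet
facet normal 0.443 -0.760 -0.475
outer loop
vertex 3.736 0.5 -2.368
vertex 4.102 0.205 -1.555
vertex 3.28 -0.03 -1.946
endloop
endfacet
facet normal -0.818 0.325 -0.475
outer loop
vertex 3.736 0.5 -2.368
vertex 3.28 -0.03 -1.946
vertex 3.198 1.755 -0.585
endloop
endfacet
facet normal 0.443 -0.760 -0.475
outer loop
vertex 3.28 -0.03 -1.946
vertex 4.102 0.205 -1.555
vertex 3.444 -0.382 -1.229
endloop
endfacet
facet normal -0.977 -0.157 0.147
outer loop
vertex 3.28 -0.03 -1.946
vertex 3.444 -0.382 -1.229
vertex 3.198 1.755 -0.585
endloop
endfacet
facet normal 0.443 -0.760 -0.475
outer loop
vertex 3.444 -0.382 -1.229
vertex 4.102 0.205 -1.555
vertex 4.103 -0.293 -0.757
endloop
endfacet
facet normal -0.528 -0.300 0.794
outer loop
vertex 3.444 -0.382 -1.229
vertex 4.103 -0.293 -0.757
vertex 3.198 1.755 -0.585
endloop
endfacet
facet normal 0.442 -0.761 -0.475
outer loop
vertex 4.103 -0.293 -0.757
vertex 4.102 0.205 -1.555
vertex 4.762 0.171 -0.886
endloop
endfacet
facet normal 0.191 0.002 0.982
outer loop
vertex 4.103 -0.293 -0.757
vertex 4.762 0.171 -0.886
vertex 3.198 1.755 -0.585
endloop
endfacet
facet normal -0.668 0.466 0.579
outer loop
vertex -1.743 -2.668 0.474
vertex -1.093 -2.678 1.232
vertex -1.107 -1.908 0.596
endloop
endfacet
facet normal -0.754 0.648 -0.105
outer loop
vertex -1.743 -2.668 0.474
vertex -1.107 -1.908 0.596
vertex -1.287 -2.266 -0.319
endloop
endfacet
facet normal -0.877 0.052 -0.478
outer loop
vertex -1.743 -2.668 0.474
vertex -1.287 -2.266 -0.319
vertex -1.385 -3.258 -0.248
endloop
endfacet
facet normal -0.867 -0.498 -0.023
outer loop
vertex -1.743 -2.668 0.474
vertex -1.385 -3.258 -0.248
vertex -1.265 -3.512 0.711
endloop
endfacet
facet normal -0.738 -0.241 0.630
outer loop
vertex -1.743 -2.668 0.474
vertex -1.265 -3.512 0.711
vertex -1.093 -2.678 1.232
endloop
endfacet
facet normal -0.141 0.931 -0.337
outer loop
vertex -1.287 -2.266 -0.319
vertex -1.107 -1.908 0.596
vertex -0.355 -2.028 -0.051
endloop
endfacet
facet normal -0.003 0.637 0.771
outer loop
vertex -1.107 -1.908 0.596
vertex -1.093 -2.678 1.232
vertex -0.235 -2.282 0.908
endloop
endfacet
facet normal -0.115 -0.509 0.853
outer loop
vertex -1.093 -2.678 1.232
vertex -1.265 -3.512 0.711
vertex -0.333 -3.274 0.979
endloop
endfacet
facet normal -0.323 -0.924 -0.204
outer loop
vertex -1.265 -3.512 0.711
vertex -1.385 -3.258 -0.248
vertex -0.513 -3.632 0.064
endloop
endfacet
facet normal -0.339 -0.034 -0.940
outer loop
vertex -1.385 -3.258 -0.248
vertex -1.287 -2.266 -0.319
vertex -0.527 -2.862 -0.572
endloop
endfacet
facet normal 0.867 0.498 0.023
outer loop
vertex 0.123 -2.872 0.186
vertex -0.355 -2.028 -0.051
vertex -0.235 -2.282 0.908
endloop
endfacet
facet normal 0.877 -0.052 0.478
outer loop
vertex 0.123 -2.872 0.186
vertex -0.235 -2.282 0.908
vertex -0.333 -3.274 0.979
endloop
endfacet
facet normal 0.754 -0.648 0.105
outer loop
vertex 0.123 -2.872 0.186
vertex -0.333 -3.274 0.979
vertex -0.513 -3.632 0.064
endloop
endfacet
facet normal 0.668 -0.466 -0.579
outer loop
vertex 0.123 -2.872 0.186
vertex -0.513 -3.632 0.064
vertex -0.527 -2.862 -0.572
endloop
endfacet
facet normal 0.738 0.241 -0.630
outer loop
vertex 0.123 -2.872 0.186
vertex -0.527 -2.862 -0.572
vertex -0.355 -2.028 -0.051
endloop
endfacet
facet normal 0.323 0.924 0.204
outer loop
vertex -0.235 -2.282 0.908
vertex -0.355 -2.028 -0.051
vertex -1.107 -1.908 0.596
endloop
endfacet
facet normal 0.339 0.034 0.940
outer loop
vertex -0.333 -3.274 0.979
vertex -0.235 -2.282 0.908
vertex -1.093 -2.678 1.232
endloop
endfacet
facet normal 0.141 -0.931 0.337
outer loop
vertex -0.513 -3.632 0.064
vertex -0.333 -3.274 0.979
vertex -1.265 -3.512 0.711
endloop
endfacet
facet normal 0.003 -0.637 -0.771
outer loop
vertex -0.527 -2.862 -0.572
vertex -0.513 -3.632 0.064
vertex -1.385 -3.258 -0.248
endloop
endfacet
facet normal 0.115 0.509 -0.853
outer loop
vertex -0.355 -2.028 -0.051
vertex -0.527 -2.862 -0.572
vertex -1.287 -2.266 -0.319
endloop
endfacet

endsolid


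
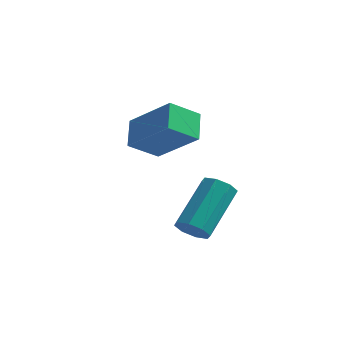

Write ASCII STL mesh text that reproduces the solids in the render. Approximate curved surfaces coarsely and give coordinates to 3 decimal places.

solid 
facet normal -0.579 -0.601 0.551
outer loop
vertex -0.096 2.086 3.436
vertex -1.627 2.441 2.215
vertex 0.218 1.182 2.78
endloop
endfacet
facet normal 0.769 -0.178 0.613
outer loop
vertex 0.947 1.939 2.085
vertex -0.096 2.086 3.436
vertex 0.218 1.182 2.78
endloop
endfacet
facet normal -0.579 -0.601 0.552
outer loop
vertex 0.218 1.182 2.78
vertex -1.627 2.441 2.215
vertex -1.314 1.537 1.559
endloop
endfacet
facet normal 0.270 -0.779 -0.565
outer loop
vertex -1.314 1.537 1.559
vertex 0.947 1.939 2.085
vertex 0.218 1.182 2.78
endloop
endfacet
facet normal -0.270 0.779 0.565
outer loop
vertex -0.096 2.086 3.436
vertex -0.898 3.198 1.52
vertex -1.627 2.441 2.215
endloop
endfacet
facet normal 0.769 -0.179 0.613
outer loop
vertex 0.634 2.843 2.741
vertex -0.096 2.086 3.436
vertex 0.947 1.939 2.085
endloop
endfacet
facet normal -0.270 0.779 0.565
outer loop
vertex 0.634 2.843 2.741
vertex -0.898 3.198 1.52
vertex -0.096 2.086 3.436
endloop
endfacet
facet normal -0.770 0.178 -0.613
outer loop
vertex -1.627 2.441 2.215
vertex -0.898 3.198 1.52
vertex -1.314 1.537 1.559
endloop
endfacet
facet normal 0.270 -0.779 -0.565
outer loop
vertex -0.584 2.294 0.864
vertex 0.947 1.939 2.085
vertex -1.314 1.537 1.559
endloop
endfacet
facet normal -0.769 0.178 -0.614
outer loop
vertex -1.314 1.537 1.559
vertex -0.898 3.198 1.52
vertex -0.584 2.294 0.864
endloop
endfacet
facet normal 0.579 0.601 -0.551
outer loop
vertex -0.584 2.294 0.864
vertex 0.634 2.843 2.741
vertex 0.947 1.939 2.085
endloop
endfacet
facet normal 0.579 0.601 -0.551
outer loop
vertex -0.898 3.198 1.52
vertex 0.634 2.843 2.741
vertex -0.584 2.294 0.864
endloop
endfacet
facet normal -0.134 -0.793 -0.595
outer loop
vertex 1.673 0.401 -1.037
vertex 1.21 0.705 -1.338
vertex 1.834 0.656 -1.413
endloop
endfacet
facet normal 0.933 -0.303 0.194
outer loop
vertex 1.673 0.401 -1.037
vertex 1.834 0.656 -1.413
vertex 1.952 2.051 0.199
endloop
endfacet
facet normal 0.933 -0.303 0.194
outer loop
vertex 1.952 2.051 0.199
vertex 1.834 0.656 -1.413
vertex 2.113 2.306 -0.178
endloop
endfacet
facet normal 0.135 0.793 0.594
outer loop
vertex 1.952 2.051 0.199
vertex 2.113 2.306 -0.178
vertex 1.49 2.355 -0.102
endloop
endfacet
facet normal -0.134 -0.793 -0.594
outer loop
vertex 1.834 0.656 -1.413
vertex 1.21 0.705 -1.338
vertex 1.63 0.94 -1.746
endloop
endfacet
facet normal 0.896 0.158 -0.414
outer loop
vertex 1.834 0.656 -1.413
vertex 1.63 0.94 -1.746
vertex 2.113 2.306 -0.178
endloop
endfacet
facet normal 0.896 0.159 -0.415
outer loop
vertex 2.113 2.306 -0.178
vertex 1.63 0.94 -1.746
vertex 1.909 2.589 -0.51
endloop
endfacet
facet normal 0.135 0.793 0.594
outer loop
vertex 2.113 2.306 -0.178
vertex 1.909 2.589 -0.51
vertex 1.49 2.355 -0.102
endloop
endfacet
facet normal -0.134 -0.793 -0.595
outer loop
vertex 1.63 0.94 -1.746
vertex 1.21 0.705 -1.338
vertex 1.18 1.086 -1.839
endloop
endfacet
facet normal 0.333 0.529 -0.781
outer loop
vertex 1.63 0.94 -1.746
vertex 1.18 1.086 -1.839
vertex 1.909 2.589 -0.51
endloop
endfacet
facet normal 0.333 0.529 -0.781
outer loop
vertex 1.909 2.589 -0.51
vertex 1.18 1.086 -1.839
vertex 1.459 2.735 -0.603
endloop
endfacet
facet normal 0.135 0.793 0.593
outer loop
vertex 1.909 2.589 -0.51
vertex 1.459 2.735 -0.603
vertex 1.49 2.355 -0.102
endloop
endfacet
facet normal -0.134 -0.793 -0.595
outer loop
vertex 1.18 1.086 -1.839
vertex 1.21 0.705 -1.338
vertex 0.748 1.009 -1.639
endloop
endfacet
facet normal -0.424 0.588 -0.689
outer loop
vertex 1.18 1.086 -1.839
vertex 0.748 1.009 -1.639
vertex 1.459 2.735 -0.603
endloop
endfacet
facet normal -0.423 0.588 -0.690
outer loop
vertex 1.459 2.735 -0.603
vertex 0.748 1.009 -1.639
vertex 1.027 2.659 -0.403
endloop
endfacet
facet normal 0.135 0.793 0.593
outer loop
vertex 1.459 2.735 -0.603
vertex 1.027 2.659 -0.403
vertex 1.49 2.355 -0.102
endloop
endfacet
facet normal -0.135 -0.793 -0.594
outer loop
vertex 0.748 1.009 -1.639
vertex 1.21 0.705 -1.338
vertex 0.587 0.754 -1.262
endloop
endfacet
facet normal -0.933 0.303 -0.194
outer loop
vertex 0.748 1.009 -1.639
vertex 0.587 0.754 -1.262
vertex 1.027 2.659 -0.403
endloop
endfacet
facet normal -0.933 0.303 -0.194
outer loop
vertex 1.027 2.659 -0.403
vertex 0.587 0.754 -1.262
vertex 0.866 2.404 -0.027
endloop
endfacet
facet normal 0.134 0.793 0.595
outer loop
vertex 1.027 2.659 -0.403
vertex 0.866 2.404 -0.027
vertex 1.49 2.355 -0.102
endloop
endfacet
facet normal -0.135 -0.793 -0.594
outer loop
vertex 0.587 0.754 -1.262
vertex 1.21 0.705 -1.338
vertex 0.791 0.471 -0.93
endloop
endfacet
facet normal -0.896 -0.159 0.415
outer loop
vertex 0.587 0.754 -1.262
vertex 0.791 0.471 -0.93
vertex 0.866 2.404 -0.027
endloop
endfacet
facet normal -0.896 -0.159 0.414
outer loop
vertex 0.866 2.404 -0.027
vertex 0.791 0.471 -0.93
vertex 1.07 2.12 0.306
endloop
endfacet
facet normal 0.134 0.793 0.594
outer loop
vertex 0.866 2.404 -0.027
vertex 1.07 2.12 0.306
vertex 1.49 2.355 -0.102
endloop
endfacet
facet normal -0.135 -0.793 -0.593
outer loop
vertex 0.791 0.471 -0.93
vertex 1.21 0.705 -1.338
vertex 1.241 0.325 -0.837
endloop
endfacet
facet normal -0.333 -0.529 0.781
outer loop
vertex 0.791 0.471 -0.93
vertex 1.241 0.325 -0.837
vertex 1.07 2.12 0.306
endloop
endfacet
facet normal -0.333 -0.529 0.781
outer loop
vertex 1.07 2.12 0.306
vertex 1.241 0.325 -0.837
vertex 1.52 1.974 0.399
endloop
endfacet
facet normal 0.134 0.793 0.595
outer loop
vertex 1.07 2.12 0.306
vertex 1.52 1.974 0.399
vertex 1.49 2.355 -0.102
endloop
endfacet
facet normal -0.135 -0.793 -0.593
outer loop
vertex 1.241 0.325 -0.837
vertex 1.21 0.705 -1.338
vertex 1.673 0.401 -1.037
endloop
endfacet
facet normal 0.423 -0.588 0.689
outer loop
vertex 1.241 0.325 -0.837
vertex 1.673 0.401 -1.037
vertex 1.52 1.974 0.399
endloop
endfacet
facet normal 0.424 -0.588 0.689
outer loop
vertex 1.52 1.974 0.399
vertex 1.673 0.401 -1.037
vertex 1.952 2.051 0.199
endloop
endfacet
facet normal 0.134 0.793 0.595
outer loop
vertex 1.52 1.974 0.399
vertex 1.952 2.051 0.199
vertex 1.49 2.355 -0.102
endloop
endfacet

endsolid


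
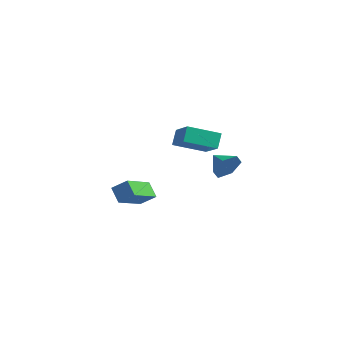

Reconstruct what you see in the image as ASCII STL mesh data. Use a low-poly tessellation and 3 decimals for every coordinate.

solid 
facet normal 0.926 -0.101 -0.364
outer loop
vertex 3.946 1.311 -1.343
vertex 3.605 0.989 -2.122
vertex 3.742 1.883 -2.021
endloop
endfacet
facet normal -0.247 0.703 0.667
outer loop
vertex 3.946 1.311 -1.343
vertex 3.742 1.883 -2.021
vertex 2.475 1.111 -1.678
endloop
endfacet
facet normal 0.926 -0.101 -0.365
outer loop
vertex 3.742 1.883 -2.021
vertex 3.605 0.989 -2.122
vertex 3.4 1.56 -2.8
endloop
endfacet
facet normal -0.539 0.835 -0.110
outer loop
vertex 3.742 1.883 -2.021
vertex 3.4 1.56 -2.8
vertex 2.475 1.111 -1.678
endloop
endfacet
facet normal 0.926 -0.101 -0.365
outer loop
vertex 3.4 1.56 -2.8
vertex 3.605 0.989 -2.122
vertex 3.263 0.666 -2.901
endloop
endfacet
facet normal -0.793 0.187 -0.579
outer loop
vertex 3.4 1.56 -2.8
vertex 3.263 0.666 -2.901
vertex 2.475 1.111 -1.678
endloop
endfacet
facet normal 0.926 -0.101 -0.365
outer loop
vertex 3.263 0.666 -2.901
vertex 3.605 0.989 -2.122
vertex 3.468 0.095 -2.223
endloop
endfacet
facet normal -0.757 -0.594 -0.272
outer loop
vertex 3.263 0.666 -2.901
vertex 3.468 0.095 -2.223
vertex 2.475 1.111 -1.678
endloop
endfacet
facet normal 0.926 -0.101 -0.365
outer loop
vertex 3.468 0.095 -2.223
vertex 3.605 0.989 -2.122
vertex 3.81 0.417 -1.444
endloop
endfacet
facet normal -0.466 -0.726 0.505
outer loop
vertex 3.468 0.095 -2.223
vertex 3.81 0.417 -1.444
vertex 2.475 1.111 -1.678
endloop
endfacet
facet normal 0.926 -0.100 -0.364
outer loop
vertex 3.81 0.417 -1.444
vertex 3.605 0.989 -2.122
vertex 3.946 1.311 -1.343
endloop
endfacet
facet normal -0.211 -0.078 0.974
outer loop
vertex 3.81 0.417 -1.444
vertex 3.946 1.311 -1.343
vertex 2.475 1.111 -1.678
endloop
endfacet
facet normal -0.696 -0.406 -0.592
outer loop
vertex 1.395 -4.507 -3.534
vertex 0.677 -4.313 -2.822
vertex 1.046 -2.665 -4.388
endloop
endfacet
facet normal 0.698 -0.188 -0.691
outer loop
vertex 1.763 -2.247 -3.778
vertex 1.395 -4.507 -3.534
vertex 1.046 -2.665 -4.388
endloop
endfacet
facet normal -0.697 -0.406 -0.591
outer loop
vertex 1.046 -2.665 -4.388
vertex 0.677 -4.313 -2.822
vertex 0.328 -2.471 -3.675
endloop
endfacet
facet normal -0.169 0.894 -0.414
outer loop
vertex 0.328 -2.471 -3.675
vertex 1.763 -2.247 -3.778
vertex 1.046 -2.665 -4.388
endloop
endfacet
facet normal 0.169 -0.894 0.414
outer loop
vertex 1.395 -4.507 -3.534
vertex 1.394 -3.895 -2.212
vertex 0.677 -4.313 -2.822
endloop
endfacet
facet normal 0.697 -0.188 -0.692
outer loop
vertex 2.112 -4.089 -2.925
vertex 1.395 -4.507 -3.534
vertex 1.763 -2.247 -3.778
endloop
endfacet
facet normal 0.170 -0.894 0.414
outer loop
vertex 2.112 -4.089 -2.925
vertex 1.394 -3.895 -2.212
vertex 1.395 -4.507 -3.534
endloop
endfacet
facet normal -0.698 0.188 0.691
outer loop
vertex 0.677 -4.313 -2.822
vertex 1.394 -3.895 -2.212
vertex 0.328 -2.471 -3.675
endloop
endfacet
facet normal -0.169 0.894 -0.414
outer loop
vertex 1.045 -2.053 -3.066
vertex 1.763 -2.247 -3.778
vertex 0.328 -2.471 -3.675
endloop
endfacet
facet normal -0.697 0.189 0.692
outer loop
vertex 0.328 -2.471 -3.675
vertex 1.394 -3.895 -2.212
vertex 1.045 -2.053 -3.066
endloop
endfacet
facet normal 0.696 0.406 0.592
outer loop
vertex 1.045 -2.053 -3.066
vertex 2.112 -4.089 -2.925
vertex 1.763 -2.247 -3.778
endloop
endfacet
facet normal 0.697 0.406 0.591
outer loop
vertex 1.394 -3.895 -2.212
vertex 2.112 -4.089 -2.925
vertex 1.045 -2.053 -3.066
endloop
endfacet
facet normal -0.547 -0.768 0.333
outer loop
vertex -0.17 1.922 -0.664
vertex -1.676 2.596 -1.586
vertex 0.099 1.363 -1.511
endloop
endfacet
facet normal 0.797 -0.357 0.488
outer loop
vertex 1.156 2.844 -2.154
vertex -0.17 1.922 -0.664
vertex 0.099 1.363 -1.511
endloop
endfacet
facet normal -0.547 -0.768 0.333
outer loop
vertex 0.099 1.363 -1.511
vertex -1.676 2.596 -1.586
vertex -1.407 2.037 -2.433
endloop
endfacet
facet normal 0.256 -0.533 -0.807
outer loop
vertex -1.407 2.037 -2.433
vertex 1.156 2.844 -2.154
vertex 0.099 1.363 -1.511
endloop
endfacet
facet normal -0.256 0.533 0.807
outer loop
vertex -0.17 1.922 -0.664
vertex -0.619 4.077 -2.229
vertex -1.676 2.596 -1.586
endloop
endfacet
facet normal 0.797 -0.357 0.488
outer loop
vertex 0.887 3.403 -1.307
vertex -0.17 1.922 -0.664
vertex 1.156 2.844 -2.154
endloop
endfacet
facet normal -0.256 0.533 0.807
outer loop
vertex 0.887 3.403 -1.307
vertex -0.619 4.077 -2.229
vertex -0.17 1.922 -0.664
endloop
endfacet
facet normal -0.797 0.357 -0.488
outer loop
vertex -1.676 2.596 -1.586
vertex -0.619 4.077 -2.229
vertex -1.407 2.037 -2.433
endloop
endfacet
facet normal 0.256 -0.533 -0.807
outer loop
vertex -0.35 3.518 -3.076
vertex 1.156 2.844 -2.154
vertex -1.407 2.037 -2.433
endloop
endfacet
facet normal -0.797 0.357 -0.488
outer loop
vertex -1.407 2.037 -2.433
vertex -0.619 4.077 -2.229
vertex -0.35 3.518 -3.076
endloop
endfacet
facet normal 0.547 0.768 -0.333
outer loop
vertex -0.35 3.518 -3.076
vertex 0.887 3.403 -1.307
vertex 1.156 2.844 -2.154
endloop
endfacet
facet normal 0.547 0.768 -0.333
outer loop
vertex -0.619 4.077 -2.229
vertex 0.887 3.403 -1.307
vertex -0.35 3.518 -3.076
endloop
endfacet

endsolid


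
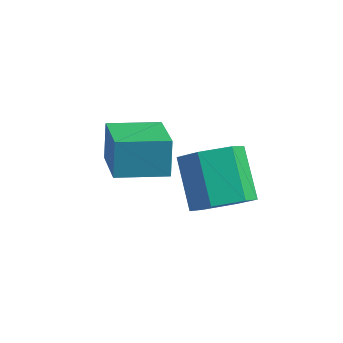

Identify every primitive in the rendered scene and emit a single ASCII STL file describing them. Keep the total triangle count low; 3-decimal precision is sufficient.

solid 
facet normal -0.833 -0.543 0.105
outer loop
vertex -2.135 -0.846 -1.5
vertex -3.099 0.49 -2.25
vertex -1.958 -1.327 -2.584
endloop
endfacet
facet normal 0.532 -0.738 0.414
outer loop
vertex -0.641 -0.47 -2.75
vertex -2.135 -0.846 -1.5
vertex -1.958 -1.327 -2.584
endloop
endfacet
facet normal -0.833 -0.543 0.105
outer loop
vertex -1.958 -1.327 -2.584
vertex -3.099 0.49 -2.25
vertex -2.922 0.008 -3.335
endloop
endfacet
facet normal 0.148 -0.402 -0.904
outer loop
vertex -2.922 0.008 -3.335
vertex -0.641 -0.47 -2.75
vertex -1.958 -1.327 -2.584
endloop
endfacet
facet normal -0.147 0.401 0.904
outer loop
vertex -2.135 -0.846 -1.5
vertex -1.782 1.347 -2.416
vertex -3.099 0.49 -2.25
endloop
endfacet
facet normal 0.533 -0.738 0.415
outer loop
vertex -0.818 0.012 -1.665
vertex -2.135 -0.846 -1.5
vertex -0.641 -0.47 -2.75
endloop
endfacet
facet normal -0.148 0.401 0.904
outer loop
vertex -0.818 0.012 -1.665
vertex -1.782 1.347 -2.416
vertex -2.135 -0.846 -1.5
endloop
endfacet
facet normal -0.532 0.738 -0.415
outer loop
vertex -3.099 0.49 -2.25
vertex -1.782 1.347 -2.416
vertex -2.922 0.008 -3.335
endloop
endfacet
facet normal 0.148 -0.401 -0.904
outer loop
vertex -1.605 0.866 -3.5
vertex -0.641 -0.47 -2.75
vertex -2.922 0.008 -3.335
endloop
endfacet
facet normal -0.533 0.738 -0.414
outer loop
vertex -2.922 0.008 -3.335
vertex -1.782 1.347 -2.416
vertex -1.605 0.866 -3.5
endloop
endfacet
facet normal 0.833 0.542 -0.105
outer loop
vertex -1.605 0.866 -3.5
vertex -0.818 0.012 -1.665
vertex -0.641 -0.47 -2.75
endloop
endfacet
facet normal 0.833 0.543 -0.105
outer loop
vertex -1.782 1.347 -2.416
vertex -0.818 0.012 -1.665
vertex -1.605 0.866 -3.5
endloop
endfacet
facet normal 0.496 -0.591 -0.636
outer loop
vertex 1.456 -0.198 -3.193
vertex 0.767 -0.07 -3.849
vertex 1.518 0.528 -3.819
endloop
endfacet
facet normal 0.866 0.282 0.413
outer loop
vertex 1.456 -0.198 -3.193
vertex 1.518 0.528 -3.819
vertex 0.582 0.843 -2.074
endloop
endfacet
facet normal 0.866 0.283 0.413
outer loop
vertex 0.582 0.843 -2.074
vertex 1.518 0.528 -3.819
vertex 0.644 1.568 -2.7
endloop
endfacet
facet normal -0.497 0.591 0.635
outer loop
vertex 0.582 0.843 -2.074
vertex 0.644 1.568 -2.7
vertex -0.107 0.97 -2.731
endloop
endfacet
facet normal 0.496 -0.591 -0.636
outer loop
vertex 1.518 0.528 -3.819
vertex 0.767 -0.07 -3.849
vertex 0.829 0.655 -4.475
endloop
endfacet
facet normal 0.488 0.796 -0.358
outer loop
vertex 1.518 0.528 -3.819
vertex 0.829 0.655 -4.475
vertex 0.644 1.568 -2.7
endloop
endfacet
facet normal 0.488 0.796 -0.358
outer loop
vertex 0.644 1.568 -2.7
vertex 0.829 0.655 -4.475
vertex -0.045 1.695 -3.357
endloop
endfacet
facet normal -0.497 0.591 0.635
outer loop
vertex 0.644 1.568 -2.7
vertex -0.045 1.695 -3.357
vertex -0.107 0.97 -2.731
endloop
endfacet
facet normal 0.497 -0.591 -0.635
outer loop
vertex 0.829 0.655 -4.475
vertex 0.767 -0.07 -3.849
vertex 0.078 0.057 -4.506
endloop
endfacet
facet normal -0.377 0.513 -0.771
outer loop
vertex 0.829 0.655 -4.475
vertex 0.078 0.057 -4.506
vertex -0.045 1.695 -3.357
endloop
endfacet
facet normal -0.377 0.513 -0.771
outer loop
vertex -0.045 1.695 -3.357
vertex 0.078 0.057 -4.506
vertex -0.796 1.098 -3.387
endloop
endfacet
facet normal -0.496 0.592 0.636
outer loop
vertex -0.045 1.695 -3.357
vertex -0.796 1.098 -3.387
vertex -0.107 0.97 -2.731
endloop
endfacet
facet normal 0.497 -0.591 -0.635
outer loop
vertex 0.078 0.057 -4.506
vertex 0.767 -0.07 -3.849
vertex 0.016 -0.668 -3.88
endloop
endfacet
facet normal -0.866 -0.283 -0.413
outer loop
vertex 0.078 0.057 -4.506
vertex 0.016 -0.668 -3.88
vertex -0.796 1.098 -3.387
endloop
endfacet
facet normal -0.866 -0.283 -0.413
outer loop
vertex -0.796 1.098 -3.387
vertex 0.016 -0.668 -3.88
vertex -0.858 0.372 -2.761
endloop
endfacet
facet normal -0.496 0.591 0.636
outer loop
vertex -0.796 1.098 -3.387
vertex -0.858 0.372 -2.761
vertex -0.107 0.97 -2.731
endloop
endfacet
facet normal 0.497 -0.591 -0.635
outer loop
vertex 0.016 -0.668 -3.88
vertex 0.767 -0.07 -3.849
vertex 0.705 -0.795 -3.223
endloop
endfacet
facet normal -0.488 -0.796 0.358
outer loop
vertex 0.016 -0.668 -3.88
vertex 0.705 -0.795 -3.223
vertex -0.858 0.372 -2.761
endloop
endfacet
facet normal -0.488 -0.796 0.359
outer loop
vertex -0.858 0.372 -2.761
vertex 0.705 -0.795 -3.223
vertex -0.169 0.245 -2.105
endloop
endfacet
facet normal -0.496 0.591 0.636
outer loop
vertex -0.858 0.372 -2.761
vertex -0.169 0.245 -2.105
vertex -0.107 0.97 -2.731
endloop
endfacet
facet normal 0.496 -0.592 -0.636
outer loop
vertex 0.705 -0.795 -3.223
vertex 0.767 -0.07 -3.849
vertex 1.456 -0.198 -3.193
endloop
endfacet
facet normal 0.377 -0.513 0.771
outer loop
vertex 0.705 -0.795 -3.223
vertex 1.456 -0.198 -3.193
vertex -0.169 0.245 -2.105
endloop
endfacet
facet normal 0.377 -0.513 0.771
outer loop
vertex -0.169 0.245 -2.105
vertex 1.456 -0.198 -3.193
vertex 0.582 0.843 -2.074
endloop
endfacet
facet normal -0.497 0.591 0.635
outer loop
vertex -0.169 0.245 -2.105
vertex 0.582 0.843 -2.074
vertex -0.107 0.97 -2.731
endloop
endfacet

endsolid


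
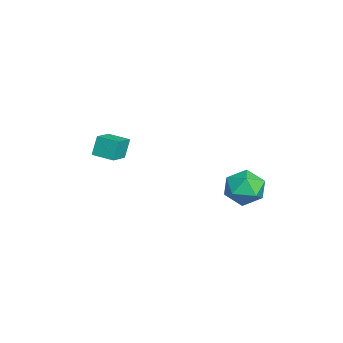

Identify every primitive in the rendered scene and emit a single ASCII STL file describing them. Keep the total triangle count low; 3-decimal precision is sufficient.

solid 
facet normal -0.827 0.422 -0.372
outer loop
vertex -2.729 -2.603 2.059
vertex -2.187 -1.615 1.976
vertex -2.403 -2.869 1.032
endloop
endfacet
facet normal -0.480 -0.874 0.074
outer loop
vertex -1.353 -3.405 1.504
vertex -2.729 -2.603 2.059
vertex -2.403 -2.869 1.032
endloop
endfacet
facet normal -0.827 0.422 -0.371
outer loop
vertex -2.403 -2.869 1.032
vertex -2.187 -1.615 1.976
vertex -1.861 -1.881 0.948
endloop
endfacet
facet normal 0.294 -0.240 -0.925
outer loop
vertex -1.861 -1.881 0.948
vertex -1.353 -3.405 1.504
vertex -2.403 -2.869 1.032
endloop
endfacet
facet normal -0.294 0.239 0.925
outer loop
vertex -2.729 -2.603 2.059
vertex -1.137 -2.151 2.448
vertex -2.187 -1.615 1.976
endloop
endfacet
facet normal -0.480 -0.874 0.074
outer loop
vertex -1.679 -3.139 2.532
vertex -2.729 -2.603 2.059
vertex -1.353 -3.405 1.504
endloop
endfacet
facet normal -0.294 0.240 0.925
outer loop
vertex -1.679 -3.139 2.532
vertex -1.137 -2.151 2.448
vertex -2.729 -2.603 2.059
endloop
endfacet
facet normal 0.480 0.874 -0.074
outer loop
vertex -2.187 -1.615 1.976
vertex -1.137 -2.151 2.448
vertex -1.861 -1.881 0.948
endloop
endfacet
facet normal 0.295 -0.239 -0.925
outer loop
vertex -0.811 -2.417 1.421
vertex -1.353 -3.405 1.504
vertex -1.861 -1.881 0.948
endloop
endfacet
facet normal 0.480 0.874 -0.074
outer loop
vertex -1.861 -1.881 0.948
vertex -1.137 -2.151 2.448
vertex -0.811 -2.417 1.421
endloop
endfacet
facet normal 0.827 -0.422 0.371
outer loop
vertex -0.811 -2.417 1.421
vertex -1.679 -3.139 2.532
vertex -1.353 -3.405 1.504
endloop
endfacet
facet normal 0.827 -0.422 0.372
outer loop
vertex -1.137 -2.151 2.448
vertex -1.679 -3.139 2.532
vertex -0.811 -2.417 1.421
endloop
endfacet
facet normal -0.120 -0.262 0.958
outer loop
vertex 2.24 3.432 2.495
vertex 2.684 2.5 2.296
vertex 3.28 3.314 2.593
endloop
endfacet
facet normal -0.034 0.444 0.895
outer loop
vertex 2.24 3.432 2.495
vertex 3.28 3.314 2.593
vertex 2.89 4.183 2.147
endloop
endfacet
facet normal -0.549 0.692 0.469
outer loop
vertex 2.24 3.432 2.495
vertex 2.89 4.183 2.147
vertex 2.052 3.906 1.575
endloop
endfacet
facet normal -0.953 0.140 0.267
outer loop
vertex 2.24 3.432 2.495
vertex 2.052 3.906 1.575
vertex 1.925 2.866 1.667
endloop
endfacet
facet normal -0.688 -0.450 0.569
outer loop
vertex 2.24 3.432 2.495
vertex 1.925 2.866 1.667
vertex 2.684 2.5 2.296
endloop
endfacet
facet normal 0.594 0.562 0.576
outer loop
vertex 2.89 4.183 2.147
vertex 3.28 3.314 2.593
vertex 3.735 3.714 1.733
endloop
endfacet
facet normal 0.454 -0.579 0.677
outer loop
vertex 3.28 3.314 2.593
vertex 2.684 2.5 2.296
vertex 3.608 2.674 1.825
endloop
endfacet
facet normal -0.466 -0.883 0.049
outer loop
vertex 2.684 2.5 2.296
vertex 1.925 2.866 1.667
vertex 2.77 2.397 1.253
endloop
endfacet
facet normal -0.895 0.070 -0.441
outer loop
vertex 1.925 2.866 1.667
vertex 2.052 3.906 1.575
vertex 2.38 3.266 0.807
endloop
endfacet
facet normal -0.240 0.964 -0.115
outer loop
vertex 2.052 3.906 1.575
vertex 2.89 4.183 2.147
vertex 2.976 4.08 1.104
endloop
endfacet
facet normal 0.953 -0.140 -0.267
outer loop
vertex 3.42 3.148 0.905
vertex 3.735 3.714 1.733
vertex 3.608 2.674 1.825
endloop
endfacet
facet normal 0.549 -0.692 -0.469
outer loop
vertex 3.42 3.148 0.905
vertex 3.608 2.674 1.825
vertex 2.77 2.397 1.253
endloop
endfacet
facet normal 0.034 -0.444 -0.895
outer loop
vertex 3.42 3.148 0.905
vertex 2.77 2.397 1.253
vertex 2.38 3.266 0.807
endloop
endfacet
facet normal 0.120 0.262 -0.958
outer loop
vertex 3.42 3.148 0.905
vertex 2.38 3.266 0.807
vertex 2.976 4.08 1.104
endloop
endfacet
facet normal 0.688 0.450 -0.569
outer loop
vertex 3.42 3.148 0.905
vertex 2.976 4.08 1.104
vertex 3.735 3.714 1.733
endloop
endfacet
facet normal 0.895 -0.070 0.441
outer loop
vertex 3.608 2.674 1.825
vertex 3.735 3.714 1.733
vertex 3.28 3.314 2.593
endloop
endfacet
facet normal 0.240 -0.964 0.115
outer loop
vertex 2.77 2.397 1.253
vertex 3.608 2.674 1.825
vertex 2.684 2.5 2.296
endloop
endfacet
facet normal -0.594 -0.562 -0.576
outer loop
vertex 2.38 3.266 0.807
vertex 2.77 2.397 1.253
vertex 1.925 2.866 1.667
endloop
endfacet
facet normal -0.454 0.579 -0.677
outer loop
vertex 2.976 4.08 1.104
vertex 2.38 3.266 0.807
vertex 2.052 3.906 1.575
endloop
endfacet
facet normal 0.466 0.883 -0.049
outer loop
vertex 3.735 3.714 1.733
vertex 2.976 4.08 1.104
vertex 2.89 4.183 2.147
endloop
endfacet

endsolid
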